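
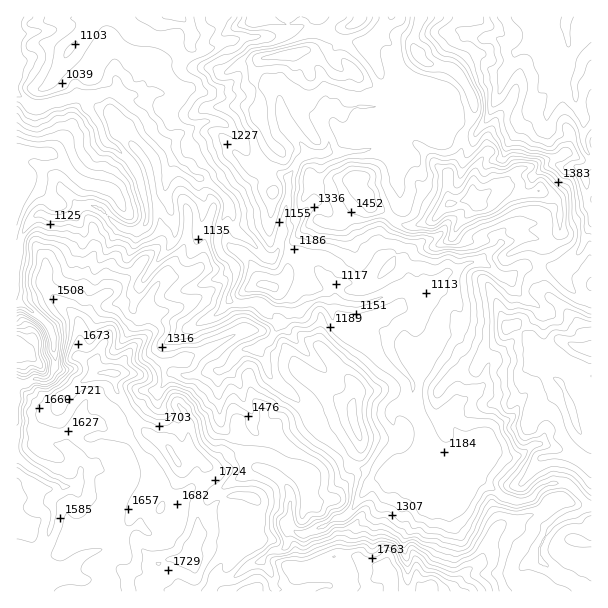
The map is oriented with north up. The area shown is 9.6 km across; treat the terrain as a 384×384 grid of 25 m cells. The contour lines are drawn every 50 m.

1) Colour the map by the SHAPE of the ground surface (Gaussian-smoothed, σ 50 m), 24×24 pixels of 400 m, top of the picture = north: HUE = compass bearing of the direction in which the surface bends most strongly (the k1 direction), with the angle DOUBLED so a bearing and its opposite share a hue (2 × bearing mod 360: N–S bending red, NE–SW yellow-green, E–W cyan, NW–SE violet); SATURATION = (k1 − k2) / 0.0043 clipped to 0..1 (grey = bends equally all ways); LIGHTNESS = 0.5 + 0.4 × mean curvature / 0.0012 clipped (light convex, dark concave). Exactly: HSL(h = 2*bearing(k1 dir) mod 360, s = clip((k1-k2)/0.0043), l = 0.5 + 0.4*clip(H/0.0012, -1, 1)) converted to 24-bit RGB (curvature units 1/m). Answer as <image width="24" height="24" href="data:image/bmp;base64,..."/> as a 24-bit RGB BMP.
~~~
<image width="24" height="24" href="data:image/bmp;base64,Qk32BgAAAAAAADYAAAAoAAAAGAAAABgAAAABABgAAAAAAMAGAAATCwAAEwsAAAAAAAAAAAAAYoWGipFoi2l/d2iDZ4iXvYJpdENLssdWGntQLcZ3lBqDyqFlWY9OU21plHJRtdmkDobasb7h2mnTr1U+PEtxjKetnDpok0xHW5Fzq3KuaYV3X4xydkxykMennGHB17muRWeg2klDAGodWu7jxJrjqqbll8Pr8/LYGQf/XT99SzN87rnEdl+LHlc4unuZhJWWrqOUK2CMoYahiXuUVqRzfV5EPGpVzqiTXViXe2+J0PLDMwAPCjECscggbpUnwqVKhZAhc0JAJBs137ywtH+5s11eHJZxtY7IjKB4KVeYqXqzkHZ2lnClaHu0X2yVeL1as1OqbqOk3rmkBhiY9dbxALljN/MBfjtDiFBGaF5JOlNZltWPiS0K8wCR7afuAYgamMbRdgcvMnwfqqyNYHJ0n3JmqVtNbptAJLY6McdvvUBYGCezw8yNz1CCG4Z7ZFRDfGdtjH2CYHV1JYI06aDyo/4nNj8GoBcajQUgpdTMg0CMdopXZ1ZrglNNoN2tlcvZqZLWiES6ZXC4jsS8pcvHbB5c1a1WQF5nW4dii2Rnb4JzUW9mQ0Mc856Gr33ldcCa3jTmiHNTTZaljH2rbVGGtermm27FsNiCORdOo5E/totmXqlXSiU1dDpo3fPYPTOhjX2+rVxVilZXTDlQlEq+heo8gGovh82mMRm84LLEPnNwhWBke9yPL2+M5kRkr9+cJxV4uzvTt+jAvE6sYzthjLugx8FkIz00dClzyslwTUOWpnDPF8Sz5rSiR1yMhclwADMACL22+L3nN4aBx+87CHklFPA3oDVBLUec6bdAbyslXiMvg8KuUqeW5cjrjH/NIyRw7tPaaz6XJ1w2toNlYohIkM2YilmH0/T4ABg/w/tRsPbj/M/7KDK82Brp3nFIFEITbOJhZxiAwuLTlSVooOG8iEtbajtRVoqTSXlms33Cq0/RS4phz9CWgks9mFhA897YDQAz2O+j8I6GAb+w8nbPDkgknzu39tT38T/MAK+o7kiw1vXdZytHgWNPQFiBgHyiXWp3SIJltE6cWdh4jt26fHLjp6rgeQYAgwaGufK8PIghfCNHxog412TEIXwdCDMW3tKBNgUNGjAH4eI/YTGnn1i+wIXGPYF7e3CVVUaLV36C1Pfcnyt7YYQlZdCaZiGnrOm7lF9k13LHPcPL7hxcZno0mcYpMxXK/whtp9PxiZTOKr4sdCsazqQvM3QehFcyVnpTYkN0ze/QaiR2w0tedNiIfCYtFiWB3OO4RmGJQb5SujHeAO3h7K3U4bDpMw27B7lDXx9v1Id+cERQjmaAWaprxI+wkUaWXm8oEk4MonIArWEddZ8wYGUrZL2CAMTazJzIUTaHh99UJqm2422Aqgl25+ZaKgChvQ1nkM0A3RxpgV1IcqFPX3hIVCsnYGUc/xpvqO6nErd1GNOLi23H3JCbE/COB28ANyoICnIQ2hsO/8ABAGtVbRuIzu1vFuYIcC6I8evGABc/1Mvz1IfPxnWfT+DxnYDu9af/+pAvuJRfIF01TmQ21/SXFBBN04O+Z9LXsRlmKKnj2fLZQgCtHX7KWz/InwFKTYBa8PLZAAOHdLEfmmtyyuzFQjZsRmp6t8NOmHz05tXxuJvYnK/y0vnsDwYyrXtqfTaCkNi+f7GzqjF50fFKG3VqNxEcmlF+mcy216w0AEtNoMDrxtLm8NvoXTOIQFCSmu3JCoDVwu883ILneP/VWyYTSABIlJ7a2cHmoaFqRlYVwQQNidOdaSBvgFWesNrJlzWfodaUkz3VRooLbnwWjn8djEE+UaOHRoUypK0i99ieDGdPkns57UXbUQDhNp5utHuh5s/NXgd7ueHAQg82bnLDKdx7iHMYl0VYmtuMgjaEK22tbrN7iZ55dnuXlYZyblx2wnJWANUjgztRdGZDNbZeWRiipgAfK10FRzoDN6sPVhIZT7dkToBjPr5KsDHZWslqxV1WnGRaiIJLcmZAan5Ee5lcZoFodGFmjMBKS+vh41F8R3GMaLNMfSuPMlSb5rrJWW64o6TMSVylfJScj2WfXUXHr8/y2lOTcFg5SXg+g1vPkbDXpN3lpEWUfDFLT8nO0freZSxFIJJ0qF+hnpF7NY+nLSmvecKvz56tWWJ9kV1wX41mcLiCJ3VuX4wnRrHXyLD44dL5oKXkY7U0UyE1ZkOT1vXgXcHHpU5H03zTMTF4j3JcZY1xvGsyFR6NfZ8/u4Vgl2W4e7utZayaqGOzfC6SXUnd81wrErIpQJIreV413DSBg+SSIm1/8Ld6JYWVfzKbksk9UW+edWqLUm+lu4GV"/>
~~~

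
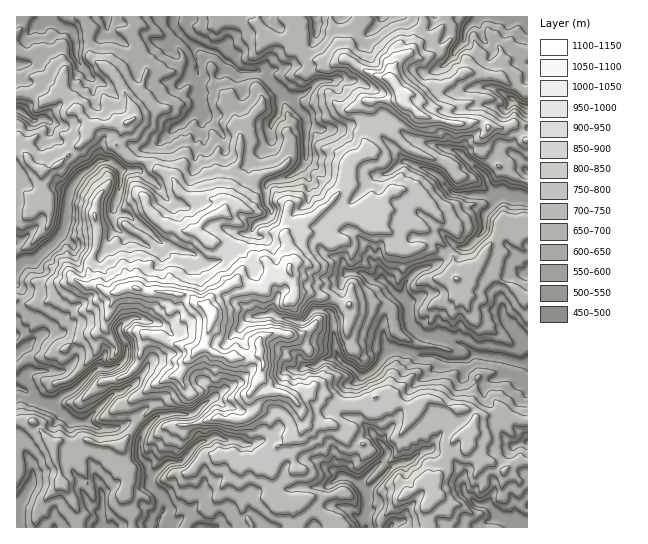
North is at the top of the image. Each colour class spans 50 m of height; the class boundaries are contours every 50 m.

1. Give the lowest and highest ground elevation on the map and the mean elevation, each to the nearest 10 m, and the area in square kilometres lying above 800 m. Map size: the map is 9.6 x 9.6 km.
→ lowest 500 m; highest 1140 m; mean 710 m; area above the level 18.3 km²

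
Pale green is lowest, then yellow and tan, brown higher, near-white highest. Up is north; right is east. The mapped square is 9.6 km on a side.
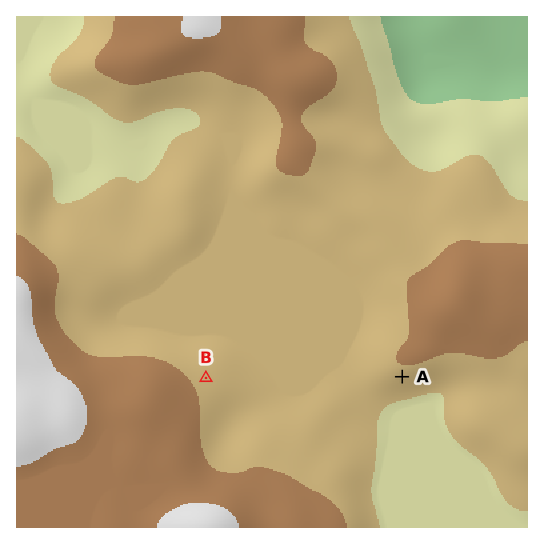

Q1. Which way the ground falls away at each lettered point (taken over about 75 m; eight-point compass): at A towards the S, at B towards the NE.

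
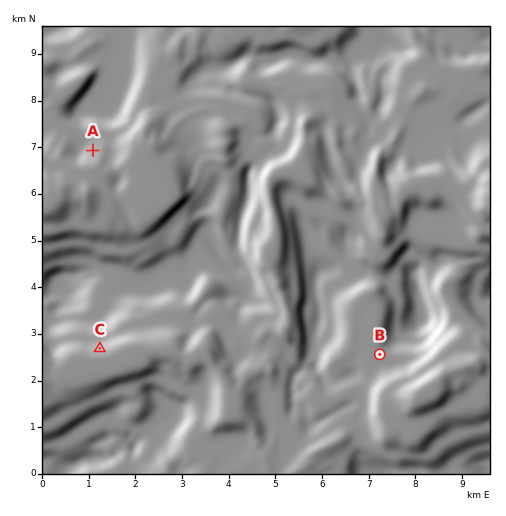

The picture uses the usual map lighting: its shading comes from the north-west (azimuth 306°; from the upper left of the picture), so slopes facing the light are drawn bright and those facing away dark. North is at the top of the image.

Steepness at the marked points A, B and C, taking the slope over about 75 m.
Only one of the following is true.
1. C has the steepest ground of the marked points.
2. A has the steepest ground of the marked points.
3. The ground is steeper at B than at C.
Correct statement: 1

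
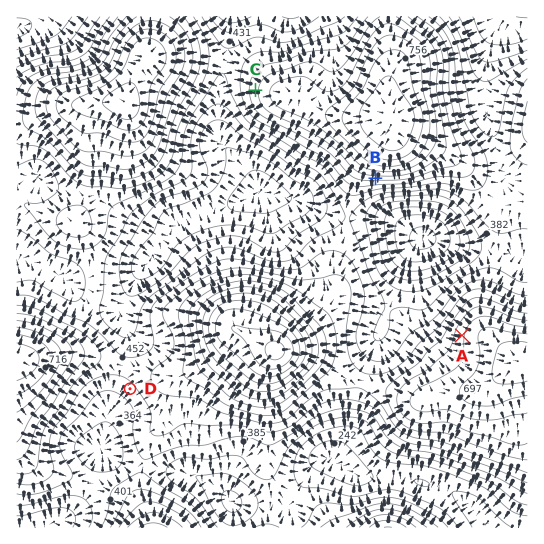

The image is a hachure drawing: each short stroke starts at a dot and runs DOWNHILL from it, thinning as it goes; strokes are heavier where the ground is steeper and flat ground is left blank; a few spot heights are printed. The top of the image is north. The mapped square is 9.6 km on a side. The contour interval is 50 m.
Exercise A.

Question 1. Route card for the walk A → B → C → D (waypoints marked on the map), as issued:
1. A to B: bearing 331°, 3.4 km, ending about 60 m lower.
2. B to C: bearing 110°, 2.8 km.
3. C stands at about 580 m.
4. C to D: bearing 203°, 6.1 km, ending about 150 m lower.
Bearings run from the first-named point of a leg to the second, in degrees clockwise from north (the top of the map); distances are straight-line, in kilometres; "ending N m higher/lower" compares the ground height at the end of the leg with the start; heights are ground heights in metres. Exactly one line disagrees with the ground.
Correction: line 2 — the bearing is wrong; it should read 306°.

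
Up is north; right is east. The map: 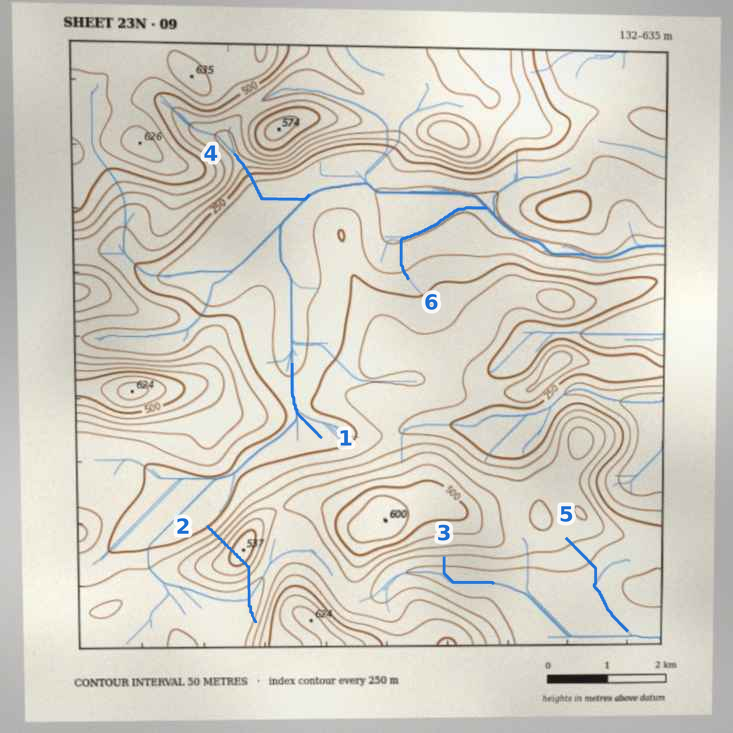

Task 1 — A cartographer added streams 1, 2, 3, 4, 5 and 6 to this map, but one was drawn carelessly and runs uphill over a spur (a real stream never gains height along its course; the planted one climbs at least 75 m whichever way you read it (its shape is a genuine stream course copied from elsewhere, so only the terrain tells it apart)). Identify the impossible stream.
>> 2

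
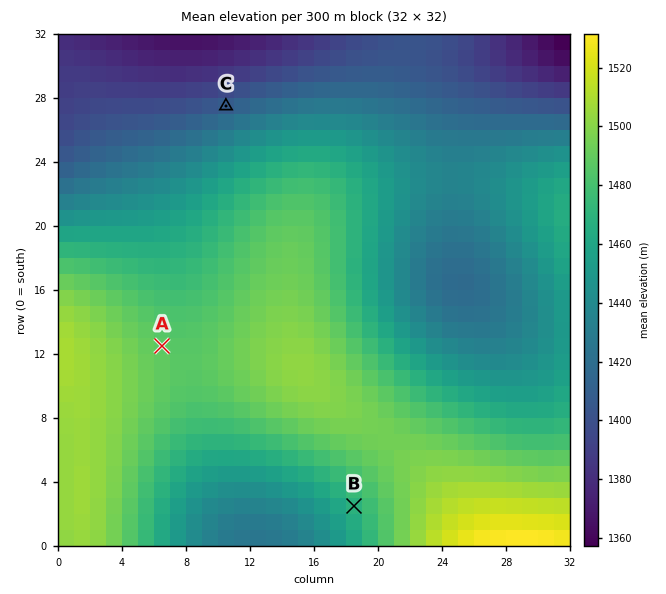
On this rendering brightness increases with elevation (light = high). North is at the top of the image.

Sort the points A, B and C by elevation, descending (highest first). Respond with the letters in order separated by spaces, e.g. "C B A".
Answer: A B C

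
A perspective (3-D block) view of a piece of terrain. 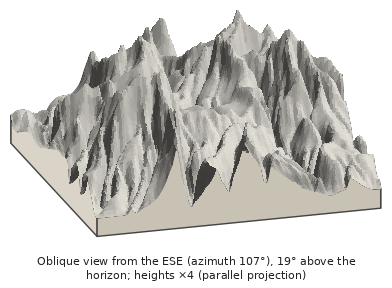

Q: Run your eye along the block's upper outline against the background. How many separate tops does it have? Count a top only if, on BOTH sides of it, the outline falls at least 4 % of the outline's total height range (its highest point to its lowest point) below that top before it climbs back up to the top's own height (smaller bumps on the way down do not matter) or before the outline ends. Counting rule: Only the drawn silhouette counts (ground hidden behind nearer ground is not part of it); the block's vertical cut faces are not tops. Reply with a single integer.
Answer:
5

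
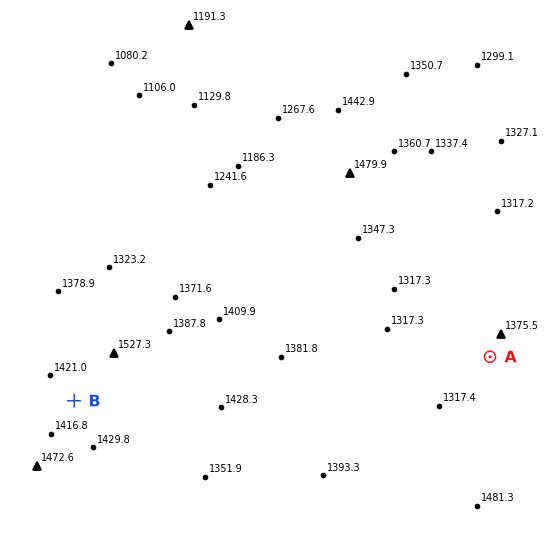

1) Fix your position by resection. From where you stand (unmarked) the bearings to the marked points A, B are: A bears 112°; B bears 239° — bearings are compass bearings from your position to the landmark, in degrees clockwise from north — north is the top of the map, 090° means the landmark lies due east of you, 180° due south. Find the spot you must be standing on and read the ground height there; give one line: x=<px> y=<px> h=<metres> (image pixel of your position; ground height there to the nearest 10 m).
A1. x=285 y=274 h=1350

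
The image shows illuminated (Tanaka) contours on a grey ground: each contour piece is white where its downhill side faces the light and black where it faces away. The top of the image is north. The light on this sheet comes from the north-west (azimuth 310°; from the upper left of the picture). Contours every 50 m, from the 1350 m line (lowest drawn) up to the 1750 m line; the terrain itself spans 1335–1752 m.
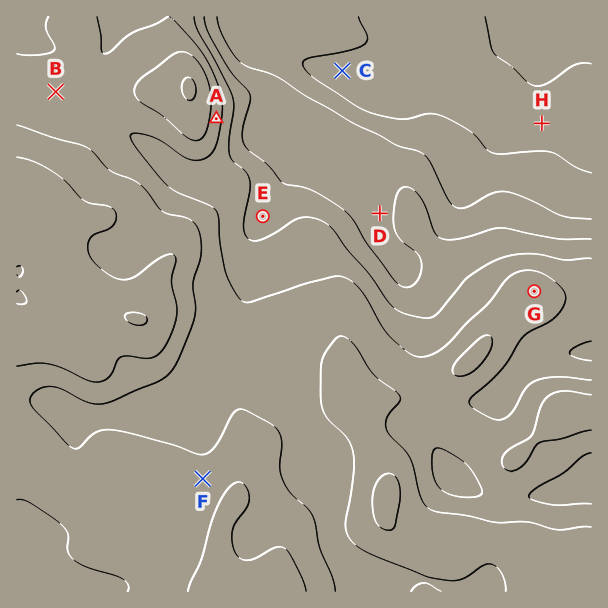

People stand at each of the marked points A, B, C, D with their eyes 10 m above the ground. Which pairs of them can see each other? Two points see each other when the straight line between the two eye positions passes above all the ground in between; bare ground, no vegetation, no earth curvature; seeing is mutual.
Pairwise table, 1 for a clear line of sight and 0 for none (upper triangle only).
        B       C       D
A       0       1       1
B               0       0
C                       0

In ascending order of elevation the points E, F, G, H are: H E G F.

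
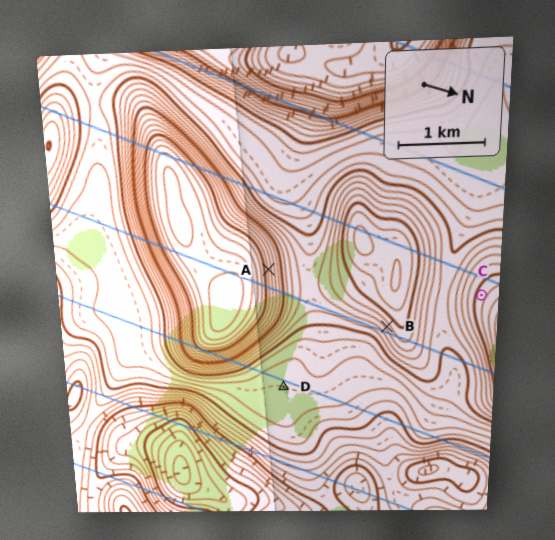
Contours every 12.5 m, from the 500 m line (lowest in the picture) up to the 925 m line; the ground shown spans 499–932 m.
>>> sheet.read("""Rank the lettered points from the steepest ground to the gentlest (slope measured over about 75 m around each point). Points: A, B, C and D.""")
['A', 'B', 'C', 'D']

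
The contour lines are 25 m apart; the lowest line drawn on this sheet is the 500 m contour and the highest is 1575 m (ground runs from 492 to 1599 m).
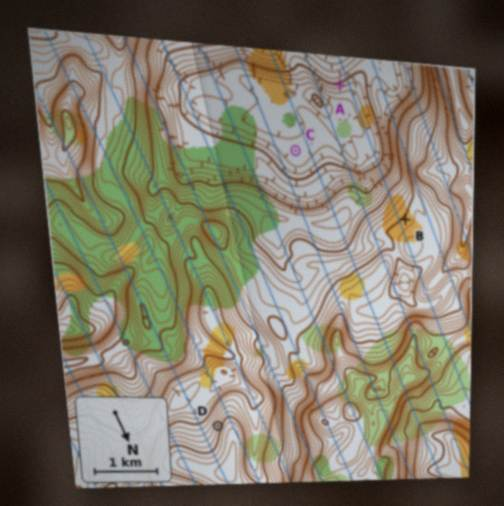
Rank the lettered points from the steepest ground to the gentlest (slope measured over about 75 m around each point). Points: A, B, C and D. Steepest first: D A B C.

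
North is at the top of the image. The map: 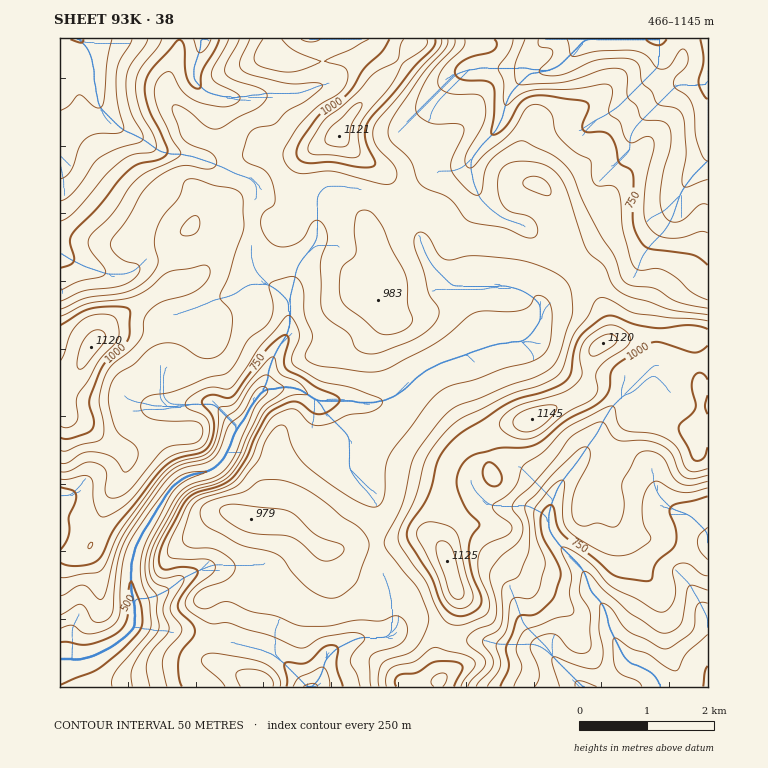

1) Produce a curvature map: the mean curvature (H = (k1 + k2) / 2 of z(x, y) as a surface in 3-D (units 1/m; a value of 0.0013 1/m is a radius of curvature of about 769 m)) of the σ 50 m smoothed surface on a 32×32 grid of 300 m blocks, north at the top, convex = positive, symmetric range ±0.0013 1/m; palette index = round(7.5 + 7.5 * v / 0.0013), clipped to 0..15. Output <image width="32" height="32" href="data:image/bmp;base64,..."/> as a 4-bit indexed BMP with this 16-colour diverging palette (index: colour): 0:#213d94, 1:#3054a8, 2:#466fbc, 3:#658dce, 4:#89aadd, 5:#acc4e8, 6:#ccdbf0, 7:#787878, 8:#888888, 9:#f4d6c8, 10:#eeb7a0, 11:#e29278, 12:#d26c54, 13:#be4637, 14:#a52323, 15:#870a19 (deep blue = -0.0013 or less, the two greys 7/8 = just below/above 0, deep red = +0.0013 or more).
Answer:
<image width="32" height="32" href="data:image/bmp;base64,Qk12AgAAAAAAAHYAAAAoAAAAIAAAACAAAAABAAQAAAAAAAACAAATCwAAEwsAABAAAAAAAAAAlD0hAKhUMAC8b0YAzo1lAN2qiQDoxKwA8NvMAHh4eACIiIgAyNb0AKC37gB4kuIAVGzSADdGvgAjI6UAGQqHAIiZiKeu5jZ4++1neXOZhKdUSLm5dUeEmXaZyWZKs0iFaUJmZ2Z5ljVFhTdUW4OKl2nSWZhoiJqZdVmcOXtViqR3wFX+mYiIiGVv11qWGIqUh6DGBXeHeIdlf1SIpFqZSa6gr6V2ZpqWZ81GelGpiHlrsQ24iZmYlo25esYbmYqHh6oG7MuoiHVJiIeDPIp2VkbMUMy4eYZmV6hZeBuYdWWTfLAAXIdmd2eoa4pFmHSstYurtwq3eHd3q3ZXhHhTfbuHef4H6ImIdnqou1RIma3ZVnZ3UN5Xh3doid/oR8h6qDZ4Y9ADFFZnd2Z2ntVoa6s2d5nHSbmIdndmVViEZnp+h1Z6ihq5mXZnd3VL+WZ5nNl4m4mCh2mqdnd2V86q33zLZWiJpZmJmZh4h1Z4Z2dWV8uWZ3R5mZdnd3Zol3hVZERJmnZ2eYiYZ2ZoiKdIiWmoeHh2iGh4hnmamIl4aImJmXqYd5lmiXZ4iHaZaWVZZ3iHqHd4eIiImWZ2qGpmWWd4qJmHaGdmiIhIqrdqhlhXeZuUd2hka6d2S6qXZ5d2eHcjZ5mJ7NdXmSiXdqiJhohTWreKdo2iV3qhmHV4a6SHV5ynVndp+UV4tX2rhoamhmi7NFRFMX61R6o4iKpnZaV5nDrLu6hpykI2VCacpqeFdmp0ish4hp/pnIakVGS3"/>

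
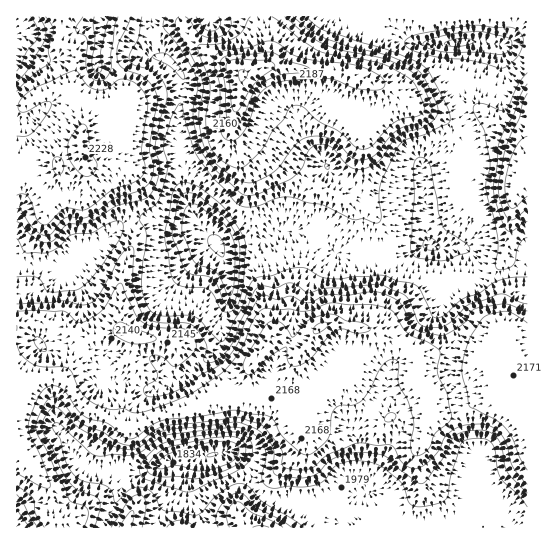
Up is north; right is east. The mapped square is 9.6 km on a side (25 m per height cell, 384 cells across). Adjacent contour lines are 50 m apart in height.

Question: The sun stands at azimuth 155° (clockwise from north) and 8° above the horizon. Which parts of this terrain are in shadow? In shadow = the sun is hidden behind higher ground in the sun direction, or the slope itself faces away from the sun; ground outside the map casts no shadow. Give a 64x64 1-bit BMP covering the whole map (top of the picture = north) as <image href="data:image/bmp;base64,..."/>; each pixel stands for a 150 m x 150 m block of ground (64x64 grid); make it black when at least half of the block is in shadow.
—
<image width="64" height="64" href="data:image/bmp;base64,Qk0+AgAAAAAAAD4AAAAoAAAAQAAAAEAAAAABAAEAAAAAAAACAAATCwAAEwsAAAIAAAAAAAAA////AAAAAAAAHDwD4AAAAAAcP4fAAAAAAB4954AAAAAAnjn/AAAAAADfN/4AAAAAAd///AAAAAABn//4AAAAAAAA//kAAAAAAAB//YAAAAAAAA/9gAAAAAAAA/gAAAAAAAAAAAAAAAAAAAAAAAAAAAAAAAAAAAAAAACAAAAAAAAAAPAAAAAAAAAg/AAAAAAAAAh+AAAAAAAAAD+AAAAAAAAAD8AAAAAAHAAH+AAAAAAYAAH8AAAAAAAAAfwAAAAAAAAB/gAAHAAAAP3/AAB+gACB//+cAH/AgMH9/58gf/H+8fn//8A////x+f///x////Hx////j/7/+Of///+H/vj4B////wP8AHgH///8A/AAeAf///g/4AA8B///8D/AABwH+/kAH4AAHAfx4AAAAAAAB+DAAAAAAAAD4AAAAAAAAAOAAAAAAAAAAAAAAAAAAAAAAAAAAAAAAAAAAAAAGAAAAAAAAAAYAAAAAAAAADwAAAAAAAAAPAAAAAAAAAA8AAAAAAAAADwBAAAAAAAAPgMAAAAAAAA+AwACAAAAAD4AAANAAAAAHgAAA2AAAAAfgAAHYAAAAB/AAAfgAAAAH+BwB+AAAAAf/H8GQAAAQA/8f8QAA//gD/h3gH/////+8CAA///////4MAH///////gwAf///wP48DAD/j/+AAAgOBv8f/wAAA=="/>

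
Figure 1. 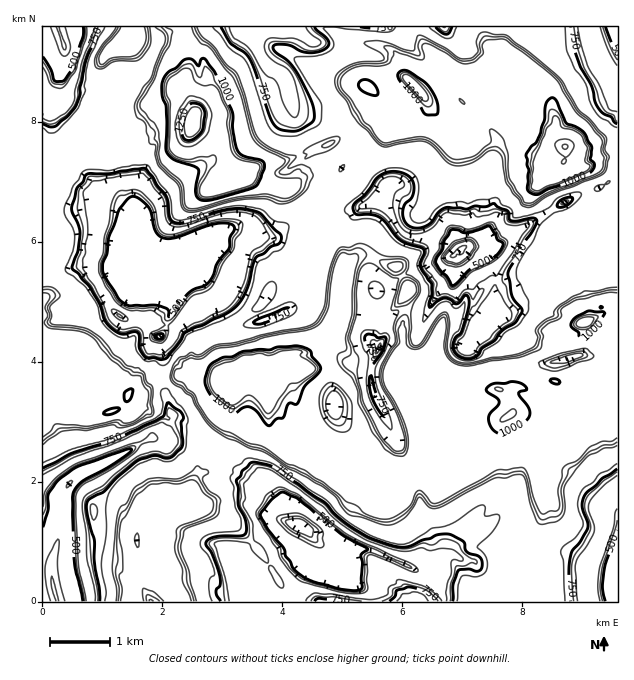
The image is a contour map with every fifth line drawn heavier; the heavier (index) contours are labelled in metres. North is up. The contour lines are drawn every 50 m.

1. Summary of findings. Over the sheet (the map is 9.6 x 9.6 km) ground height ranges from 300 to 1310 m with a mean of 820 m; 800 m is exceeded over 62.8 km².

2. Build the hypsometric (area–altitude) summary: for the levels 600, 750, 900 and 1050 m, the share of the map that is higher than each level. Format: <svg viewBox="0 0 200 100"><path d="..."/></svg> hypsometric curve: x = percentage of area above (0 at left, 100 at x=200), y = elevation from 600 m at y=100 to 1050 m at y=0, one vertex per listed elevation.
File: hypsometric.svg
<svg viewBox="0 0 200 100"><path d="M181 100l-34-33-74-34-63-33"/></svg>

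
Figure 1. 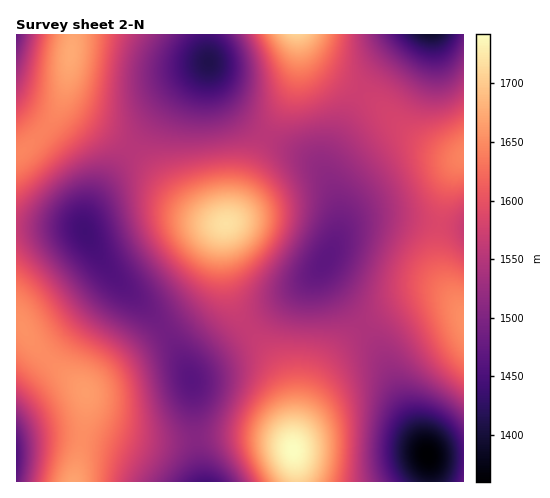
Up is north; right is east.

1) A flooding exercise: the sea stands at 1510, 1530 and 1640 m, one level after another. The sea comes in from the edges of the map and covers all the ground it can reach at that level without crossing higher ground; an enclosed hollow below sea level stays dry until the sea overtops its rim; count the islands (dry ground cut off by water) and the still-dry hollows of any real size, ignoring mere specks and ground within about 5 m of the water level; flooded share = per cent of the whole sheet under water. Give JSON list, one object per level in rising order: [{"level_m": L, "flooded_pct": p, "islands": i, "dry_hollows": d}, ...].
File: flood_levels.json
[{"level_m": 1510, "flooded_pct": 19, "islands": 0, "dry_hollows": 1}, {"level_m": 1530, "flooded_pct": 26, "islands": 0, "dry_hollows": 1}, {"level_m": 1640, "flooded_pct": 86, "islands": 1, "dry_hollows": 0}]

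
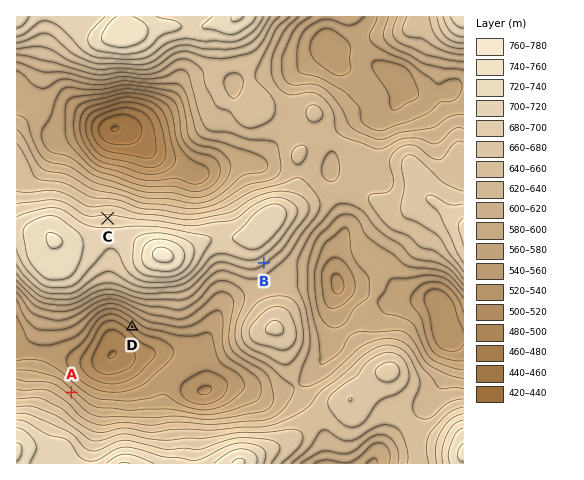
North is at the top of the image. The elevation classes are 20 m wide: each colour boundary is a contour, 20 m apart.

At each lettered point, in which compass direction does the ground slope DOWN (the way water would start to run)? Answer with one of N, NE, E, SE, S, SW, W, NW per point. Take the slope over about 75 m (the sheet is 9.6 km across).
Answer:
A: NE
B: SE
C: N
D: SW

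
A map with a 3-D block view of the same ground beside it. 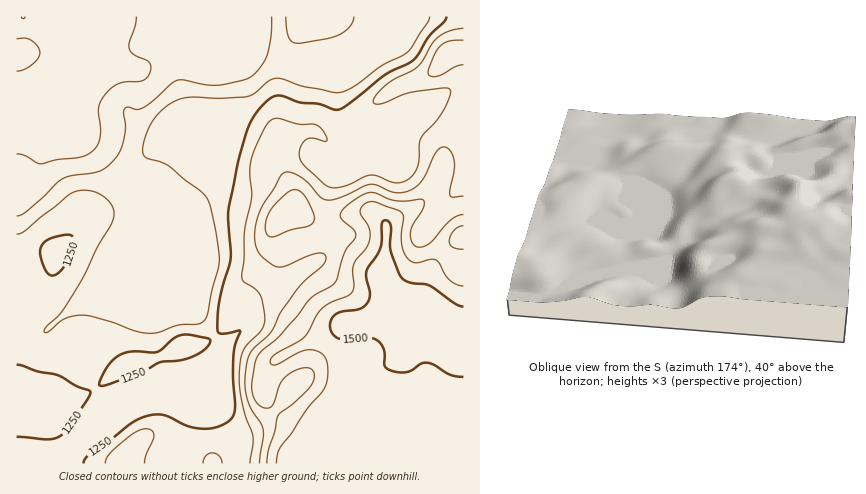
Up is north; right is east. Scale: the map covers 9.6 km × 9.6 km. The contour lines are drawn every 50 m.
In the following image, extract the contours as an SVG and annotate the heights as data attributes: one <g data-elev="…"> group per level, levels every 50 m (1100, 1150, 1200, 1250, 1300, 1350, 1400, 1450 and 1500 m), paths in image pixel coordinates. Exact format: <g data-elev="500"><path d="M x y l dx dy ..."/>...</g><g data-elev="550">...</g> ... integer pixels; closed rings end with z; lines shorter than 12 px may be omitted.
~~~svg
<g data-elev="1100"><path d="M17 71l8-2 7-5 6-5 2-6-2-7-7-6-6-2-8 1"/><path d="M136 17l-1 10-6 15 0 6 4 6 16 8 2 4-1 5-3 6-4 4-19 1-8 3-13 12-5 12 2 28-5 11-5 5-8 4-25 3-16 4-5-1-11-7-8-2"/></g><g data-elev="1150"><path d="M272 17l-1 19-4 19-5 11-10 10-9 4-26 5-13 0-21-5-5 0-6 3-18 17-10 7-7 3-11-2-2 4 2 15-3 16-4 10-8 10-13 9-27 4-9 3-35 32-6 4-4 1"/></g><g data-elev="1200"><path d="M286 17l3 21 3 4 6 1 29-4 12-4 10-8 4-5 1-5"/><path d="M430 17l-2 5-21 30-25 14-25 18-13 7-11 1-29-5-21-8-7-1-7 3-13 11-8 4-28 2-28-1-12 2-14 7-11 12-6 9-4 12-2 11 1 5 3 3 14 4 7 4 33 25 7 9 3 11 6 26 2 26-11 51-3 6-4 3-22 2-21 8-11 0-13-2-21-8-21-6-12-2-16 4-15 12-4 1 1-5 17-17 19-31 15-31 15-25 2-7-1-7-4-8-10-7-10-3-12 0-9 4-43 36-8 3"/></g><g data-elev="1250"><path d="M17 437l30 2 13-3 9-9 19-28 3-7-2-2-14-5-16-10-21-4-21-6"/><path d="M99 385l7 0 31-10 23-13 20-2 12-3 13-8 4-5 1-4-18-5-10 0-8 3-13 12-4 2-24-1-11 3-7 4-7 7-7 13z"/><path d="M49 274l4 2 4-2 9-11 8-19 0-5-3-4-5 0-13 3-7 3-4 4-2 6 1 7 4 11z"/><path d="M446 17l-2 5-16 15-9 17-6 6-28 15-43 33-8 2-14-6-20-2-22-7-8 4-12 11-7 12-5 12-8 28-9 42-1 14 3 40-9 32-4 22-1 16 2 5 6 1 14-4 1 2-4 11-3 12 0 23 2 27-2 11-3 4-7 5-8 3-9 1-18-3-24-11-9-1-10 3-14 6-40 30-6 6-2 4"/></g><g data-elev="1300"><path d="M144 463l2-8 8-18-2-6-5-2-9 2-13 9-16 14-4 9"/><path d="M222 463l-2-7-7-3-7 3-3 7"/><path d="M463 28l-14 3-10 5-7 7-14 23-30 17-10 9-5 7 1 4 5 1 33-12 32-4 4 0 2 2-1 8-7 14-21 26-4 29-4 8-7 6-11 2-18-7-7-1-26 11-8 2-7-1-6-4-17-16-7-10 1-10 6-7 6-2 13 3 2 0-1-6-6-8-6-3-15 0-23-6-7 4-6 10-9 20-4 13 2 31-7 34-1 29-2 17 1 5 12 8 5 6 5 23-1 7-3 5-17 19-4 15-1 18 2 15 4 19 8 22-3 25"/></g><g data-elev="1350"><path d="M463 196l-10 1-3-2 4-33-3-10-6-5-5 1-5 5-10 22-5 8-8 6-9 3-11 0-15-7-7-1-30 14-13 2-7-3-12-14-10-8-11-3-6 3-18 31-6 12-2 19 3 15 8 8 12 7 8-1 30-13 7 1 3 4-4 8-16 14-9 10-16 22-10 20-18 17-5 9-3 20 1 17 4 12 11 17 2 7-4 32"/><path d="M463 40l-14 1-9 5-7 11-5 17 3 2 7 0 17-9 8-2"/></g><g data-elev="1400"><path d="M268 236l6 1 17-7 17-4 5-3 1-5-1-7-7-13-5-6-6-2-5 1-18 17-5 8-2 8 1 7z"/><path d="M463 215l-5 1-6 3-21 23-6 4-6 1-3-1-4-3-2-9 3-9 11-18 0-5-1-2-26 1-8-2-13-6-7 0-13 6-14 11-2 5 1 3 13 12 2 6-12 17-8 28-5 5-21 13-30 36-20 18-4 8-4 21 0 10 5 11 7 5 5 0 3-2 9-23 9-9 9-5 8-1 6 2 1 5-1 7-5 7-30 27-3 16-7 19-1 12"/></g><g data-elev="1450"><path d="M463 286l-7-2-7-4-12-20-6-1-15 4-9-5-3-6-2-8-1-10 3-17-4-5-26-10-6 0-5 3-3 8 9 14 1 10-3 10-11 12-3 6 0 7 1 14-2 6-4 4-16 6-8 5-7 7-9 18-4 5-28 17-6 6 1 4 5 1 24-13 13-2 7 2 4 4 4 12-1 11-3 10-16 18-16 26-12 14-3 7-1 9"/><path d="M463 226l-4 1-5 3-5 11 1 3 3 3 10 2"/></g><g data-elev="1500"><path d="M463 307l-9-4-24-17-20-3-8-5-12-28 0-26-1-2-4-2-3 4 0 17-2 8-14 23 0 7 4 14-2 8-3 5-5 3-18 3-6 2-4 5-2 7 3 8 7 5 8 1 21-2 9 3 6 9 0 15 6 5 8 2 8 0 6-2 9-7 6 0 7 2 16 10 13 2"/></g>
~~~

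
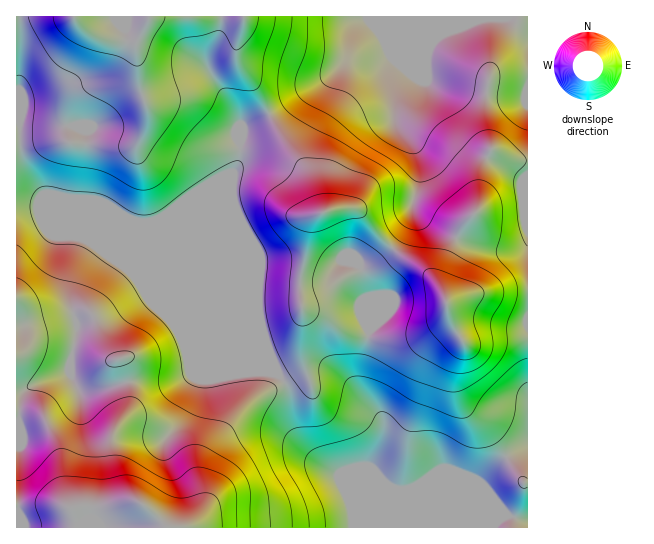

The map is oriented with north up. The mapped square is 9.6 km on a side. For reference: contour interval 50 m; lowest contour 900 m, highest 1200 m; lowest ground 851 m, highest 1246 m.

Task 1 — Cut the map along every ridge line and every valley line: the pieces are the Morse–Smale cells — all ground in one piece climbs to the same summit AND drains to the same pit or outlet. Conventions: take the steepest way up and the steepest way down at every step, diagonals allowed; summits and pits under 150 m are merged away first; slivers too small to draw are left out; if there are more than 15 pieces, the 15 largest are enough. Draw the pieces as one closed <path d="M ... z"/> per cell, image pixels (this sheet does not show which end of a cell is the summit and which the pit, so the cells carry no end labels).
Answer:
<path d="M482 16l-465 0-1 189 19 0 8 3 116 49 125 124 5 12 3 25 5 17 8 12 26 24 108 45 68 0-26-31 0-4 22-22 25-14 0-267-7-2-14-11-37-17-17-19-18-36-8-11 0-27 5-12 10-10z"/><path d="M35 205l-19 1 1 322 511-1-1-82-24 14-22 22 0 4 26 31-68 0-94-39-23-13-17-17-8-12-5-17-3-25-5-12-125-124z"/><path d="M527 16l-44 0-8 3-33 14-10 10-5 12 0 27 8 11 24 44 15 14 33 14 16 12 5 0z"/>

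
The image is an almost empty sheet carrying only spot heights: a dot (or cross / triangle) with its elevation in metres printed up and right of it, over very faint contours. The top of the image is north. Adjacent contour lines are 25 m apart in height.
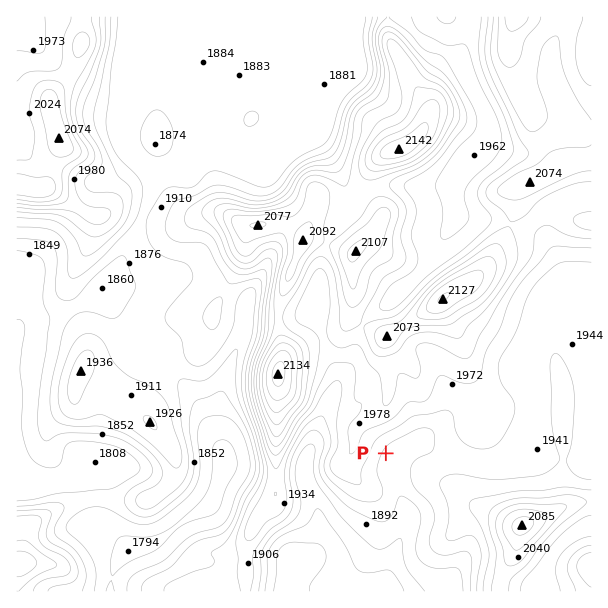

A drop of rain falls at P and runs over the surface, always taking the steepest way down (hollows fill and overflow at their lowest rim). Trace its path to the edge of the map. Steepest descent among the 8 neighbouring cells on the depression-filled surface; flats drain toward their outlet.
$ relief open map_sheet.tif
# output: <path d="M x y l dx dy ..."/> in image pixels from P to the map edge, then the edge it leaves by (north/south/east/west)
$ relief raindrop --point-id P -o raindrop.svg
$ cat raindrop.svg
<path d="M386 453l6 6 0 15 1 2 0 3 3 4 2 8 3 4 0 3 3 5 0 3 3 6 0 12-2 1 0 3-3 5 0 3-4 7 0 3-5 9 0 5-1 1-2 9-1 2 0 7-2 2 0 6-1 1 0 3"/>
exit: south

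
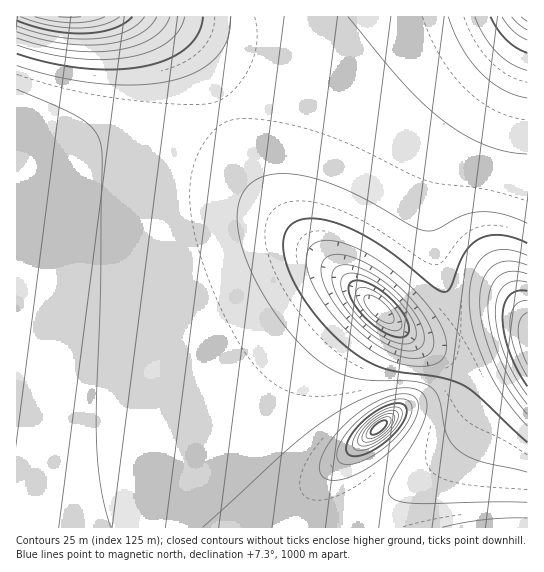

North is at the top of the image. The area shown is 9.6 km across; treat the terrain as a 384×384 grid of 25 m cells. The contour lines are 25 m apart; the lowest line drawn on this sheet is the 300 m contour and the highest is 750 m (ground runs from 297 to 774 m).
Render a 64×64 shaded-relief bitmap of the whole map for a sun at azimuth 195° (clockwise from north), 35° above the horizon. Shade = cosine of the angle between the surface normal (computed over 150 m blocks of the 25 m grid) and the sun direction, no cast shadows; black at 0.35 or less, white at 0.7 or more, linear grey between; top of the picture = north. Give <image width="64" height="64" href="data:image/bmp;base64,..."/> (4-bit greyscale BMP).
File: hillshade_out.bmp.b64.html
<image width="64" height="64" href="data:image/bmp;base64,Qk12CAAAAAAAAHYAAAAoAAAAQAAAAEAAAAABAAQAAAAAAAAIAAATCwAAEwsAABAAAAAAAAAAAAAAABEREQAiIiIAMzMzAERERABVVVUAZmZmAHd3dwCIiIgAmZmZAKqqqgC7u7sAzMzMAN3d3QDu7u4A////AKqqqqqqqqqqqqqqqqqqqqqqqqqqqZmZmZiIh3d2ZlVVqqqqqqqqqqqqqqqqqqqqqqqqqqqqmZmZmIiId3dmZmaqqqqqqqqqqqqqqpmZmZqqqqqqqqqpmZmZmIiIh3d3d6qqqqqqqqqqqqqpmZmZmaqqqqqqqqqpmZmZiIiIiIiHqqqqqqqqqqqqqqmZmZmZmaqqqru6qqqZmZmZiIiIiIiqqqqqqqqqqqqqqZmZmZmZmqqqu7u7qqmZmZmZmIiIiKqqqqqqqqqqqqqpmZmZmZmZmqq7zMu6qpmZmZmZmZiIqqqqqqqqqqqqqqmZmZmZmZmZqqvN3cuqqZmZmZmZmYiqqqqqqqqqqqqqqZmZmZmZmZmZqs7/7LuqmZmZmZmZiKqqqqqqqqqqqqqpmZmZmZmZmZmZrP//26qpmZmZmZmIqqqqqqqqqqqqqqmZmZmZmZmZmZiJz//9uqmZmZmZmIeqqqqqqqqqqqqqqpmZmZmZmZmZiHd6//3LqZmZmZmYd6qqqqqqqqqqqqqqmZmZmZmZmZmYdkJL3MuqmZmZmYh2qqqqqqqqqqqqqqqZmZmZmZmZmZiHQQBIqqmZmZmYh2WqqqqqqqqqqqqqqpmZmZmZmZmZmIdjAAJomZmZmZiHVKqqqqqqqqqqqqqqmZmZmZmZmZmZiHYwACV4iImZmHZDqqqqqqqqqqqqqqqZmZmZmZmZmZmIh1QQE1d4iZmIZUOqqqqqqqqqqqqqqpmZmZmZmZmZmYiHZUMjRWeJmYdkMqqqqqqqqqqqqqqqmZmZmZmZmZmZiId2VDNFZ4mZh1QzqqqqqqqqqqqqqqmZmZmZmZmZmZmIh3ZUM0VniZiGVDOqqqqqqqqqqqqqqZmZmZmZmZmZmIh3ZUQzRXiZmHZURKqqqqqqqqqqqqqpmZmZmZmZmZmIh3ZUMiNXiZmYdkRFqqqqqqqqqqqqqpmZmZmZmZmZmYh3ZUIRJHiaqph1VVaqqqqqqqqqqqqqmZmZmZmZmZmYiHZTIAFHmruqmGVVZ6qqqqqqqqqqqqqZmZmZmZmZmYiHZTIAA3rMy6qXZmZ5qqqqqqqqqqqqqZmZmZmZmZmYiHZUIAA4zd3LqYd2d5qqqqqqqqqqqqqpmZmZmZmZmZiHdkMQBK3/7cupiHeJq6qqqqqqqqqqqpmZmZmZmZmZiIdlQhJr///ty6mIiJq8qqqqqqqqqqqqmZmZmZmZmZmId2VDR9///9y7qZiJq82qqqqqqqqqqqqZmZmZmZmZmIh3ZVad///+3LqpmZq83qqqqqqqqqqqqZmZmZmZmZmYiHd3it///+3LuqmZqrzuqqqqqqqqqqqpmZmZmZmZmZiIh4mt///+3Mu6qpqrze+qqqqqqqqqqpmZmZmZmZmZmIiIm87//+3Mu6qqqrzN76qqqqqqqqqqmZmZmZmZmZmZmZq83v/u3Mu7qqqrvN3uqqqqqqqqqqqZmZmZmZmZmZmZqr3e7t3Mu7qqqqu83e6qqqqqqqqqqpmZmZmZmZmZmZqrzd3dzLu7qqqqu8zd3aqqqqqqqqqqmZmZmZmZmZmaqrvMzMzLu7qqqqq7vM3cqqqqqqqqqqqZmZmZmZmZmaqru8zMy7u7qqqqqru8zMyqqqqqqqqqqpmZmZmZmZmqqqu7u7u7u7qqqqqqu7u8u6qqqqqqqqqqmZmZmZmZqqqqq7u7u7u6qqqqqqq7u7u7qqqqqqqqqqqZmZmZmZqqqqq7u7u7u6qqqqqqqqu7u7qqqqqqqqqqqqmZmZmqqqqqqqu7u7uqqqqqqqqqqquqqqqqqqqqqqqqqqqqqqqqqqqqqru6qqqqqqqqqqqqqqqqqqqqqqqqqqqqqqqqqqqqqqqqqqqqqqqqqqqqqqqqqqqqqqqqqqqqqqqqqqqqqqqqqqqqqqqqqqqqqqqqqqqqqqqqqqqqqqqqqqqqqqqqqqqqqqqqqqqqqqqqqqqqqqqqqqqqqqqqqqqqqqqqqqqqqqqqqqqqqqqqqqqqqqqqqqqqqqqqqpmZmaqqqqqqqqqqqqqqqqqqqqqqqqqqqqqqqqqqmZmZmZmZmaqqqqqqqqqqqqqqqqqqqqqqqqqqqqqqmZmZmZmZmZmZmaqqqqqqqqqqqqqqqqqqqqqqqqqqqqqZmZmZmZmZmZmZmaqqqqqqqqqqqqqqqqqqqqqqqqqqqpmZmZmZmZmZmZmZmqqqqqqqqqqqqqqqqqqqqqqqqqqrmZmZmZmZmZmZmZmZmqqqqqqqqqqqqqqqqqqqqqqqq7uZmZmIiIiIiZmZmZmZqqqqqqqqqqqqqqqqqqqqqqu7u5iIiIiIiIiIiImZmZmaqqqqqqqqqqqqqqqqqqqqu7u7iIh3d3d3d3iIiJmZmZmqqqqqqqqqqqqqqqqqqqq7u7t3d2ZmZmZnd3iIiJmZmZqqqqqqqqqqqqqqqqqqq7u7vGZmVVVVVWZmd3iImZmZmqqqqqqqqqqqqqqqqqqru7zMVVREREREVWZneIiJmZmaqqqqqqqqqqqqqqqqqru7zMxDMzMzMzRFVmd3iJmZmaqqqqqqqqqqqqqqqqqqu7vM3TIiERIiM0RVZ3iImZmaqqqqqqqqqqqqqqqqqqq7vM3dERAAERIjRFZneImZmaqqqqqqqqqqqqqqqqqqq7u8zd4AAAABEjNFZneImZmqqqqqqqqqqqqqqqqqqqqru7zd7wAAAAEiNFVneImZmqqqqqqqqqqqqqqqqqqqqqu7zN3v"/>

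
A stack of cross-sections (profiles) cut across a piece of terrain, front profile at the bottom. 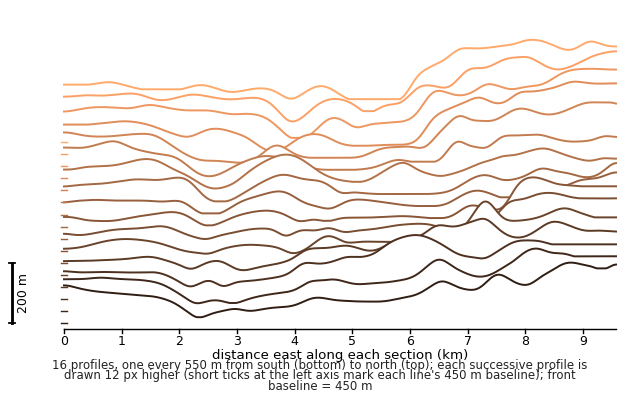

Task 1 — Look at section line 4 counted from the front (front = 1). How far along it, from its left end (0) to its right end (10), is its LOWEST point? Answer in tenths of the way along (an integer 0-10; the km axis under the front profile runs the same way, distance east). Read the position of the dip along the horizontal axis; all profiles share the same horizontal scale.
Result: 3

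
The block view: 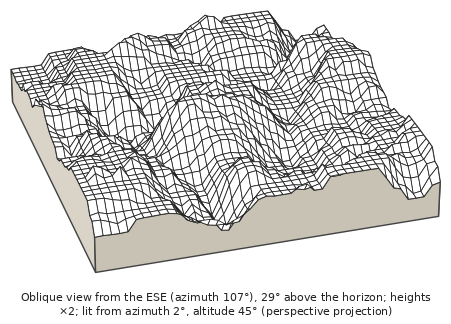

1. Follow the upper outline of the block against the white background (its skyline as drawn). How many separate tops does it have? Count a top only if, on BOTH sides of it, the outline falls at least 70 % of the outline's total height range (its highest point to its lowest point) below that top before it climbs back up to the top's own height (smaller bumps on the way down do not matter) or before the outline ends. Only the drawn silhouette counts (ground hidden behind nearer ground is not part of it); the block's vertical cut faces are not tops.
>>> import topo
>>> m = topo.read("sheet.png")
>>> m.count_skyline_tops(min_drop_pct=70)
0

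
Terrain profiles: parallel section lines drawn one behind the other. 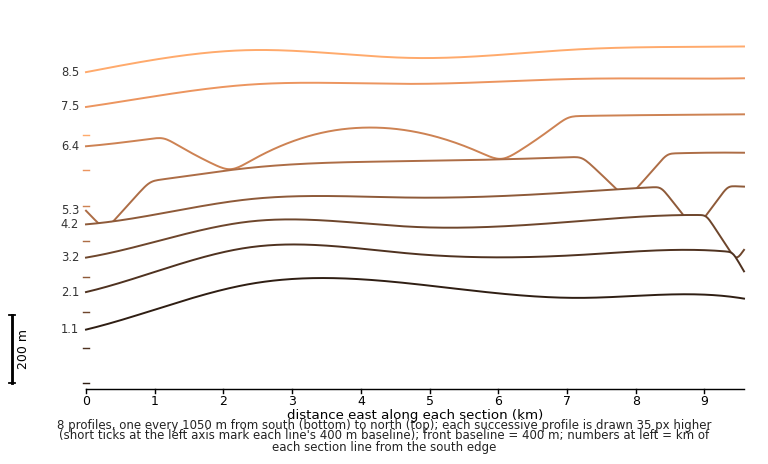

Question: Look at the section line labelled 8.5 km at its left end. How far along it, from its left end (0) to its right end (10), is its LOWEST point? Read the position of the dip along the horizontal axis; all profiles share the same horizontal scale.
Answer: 0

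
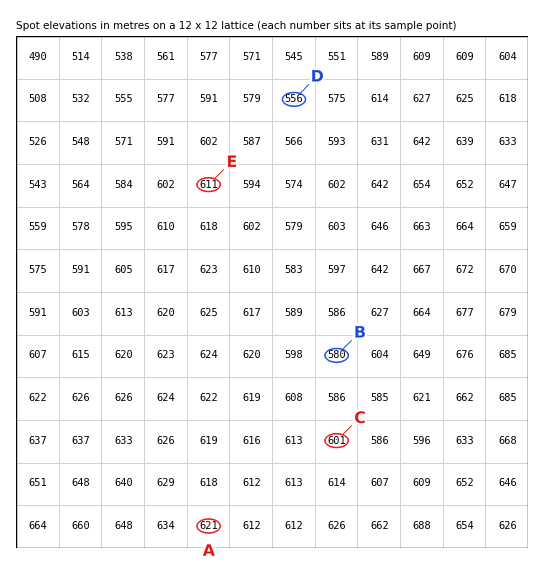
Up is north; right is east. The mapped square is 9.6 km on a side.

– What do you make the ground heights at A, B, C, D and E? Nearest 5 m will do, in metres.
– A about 620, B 580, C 600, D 555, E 610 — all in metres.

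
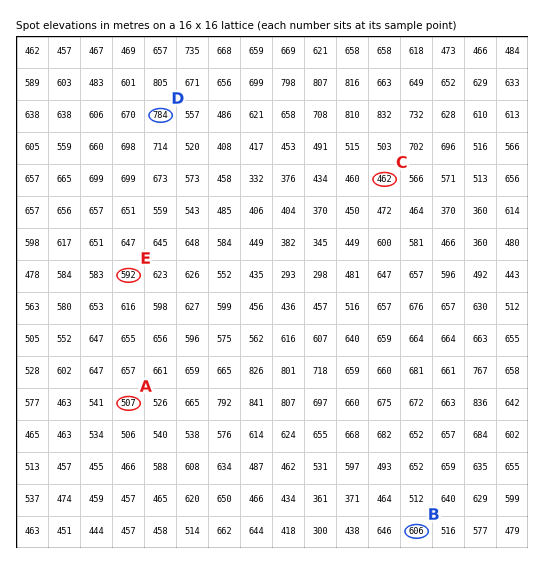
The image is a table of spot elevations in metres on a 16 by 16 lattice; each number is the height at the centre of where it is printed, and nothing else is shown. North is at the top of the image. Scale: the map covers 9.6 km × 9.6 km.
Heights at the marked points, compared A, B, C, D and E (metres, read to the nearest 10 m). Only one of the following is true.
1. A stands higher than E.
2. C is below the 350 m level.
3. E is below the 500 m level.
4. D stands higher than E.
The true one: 4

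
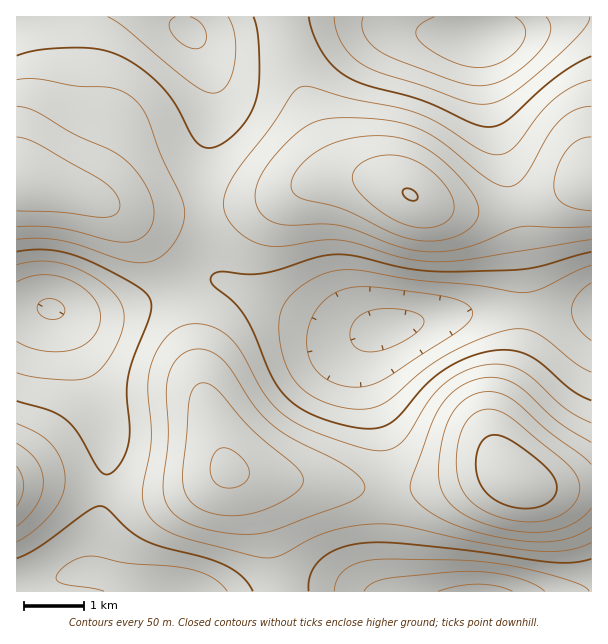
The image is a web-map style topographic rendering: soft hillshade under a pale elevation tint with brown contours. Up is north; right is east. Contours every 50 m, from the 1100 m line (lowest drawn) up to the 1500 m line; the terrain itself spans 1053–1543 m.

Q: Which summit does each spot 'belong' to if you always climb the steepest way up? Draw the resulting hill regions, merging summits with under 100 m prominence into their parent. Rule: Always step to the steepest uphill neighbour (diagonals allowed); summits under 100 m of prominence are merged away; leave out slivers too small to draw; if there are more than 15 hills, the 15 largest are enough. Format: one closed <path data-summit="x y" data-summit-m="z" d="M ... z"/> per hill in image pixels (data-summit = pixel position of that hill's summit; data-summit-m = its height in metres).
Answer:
<path data-summit="411 195" data-summit-m="1502" d="M591 16l-408 0-1 5 4 8 7 6 12 21 9 30 0 28-10 42-2 35 6 57 8 27 14 9 70 32 50 16 25-1 36-9 63-10 117-2z"/><path data-summit="228 470" data-summit-m="1459" d="M219 280l-19 2-42 16-51 15-32 1-20-3 12 13 9 20 24 64 8 27 0 32-11 66-3 37 5 4 11 2 43 16 239 0-6-25 4-55-2-54-6-29-15-48-3-21 3-16 9-12-26 0-14-2-36-14z"/><path data-summit="515 479" data-summit-m="1543" d="M591 310l-97 0-32 3-79 15-13 10-4 10-2 12 3 21 15 48 6 29 2 54-4 55 4 18 3 7 199-1z"/><path data-summit="24 179" data-summit-m="1442" d="M182 16l-166 1 1 291 36 0 22 6 23 0 28-6 74-26 20-3-4-4-5-12-9-72 2-35 10-42 0-28-9-30-12-21-7-6z"/><path data-summit="17 486" data-summit-m="1418" d="M51 308l-35 1 1 283 54-18 25-2 0-27 12-78 0-32-8-27-28-75-12-19z"/>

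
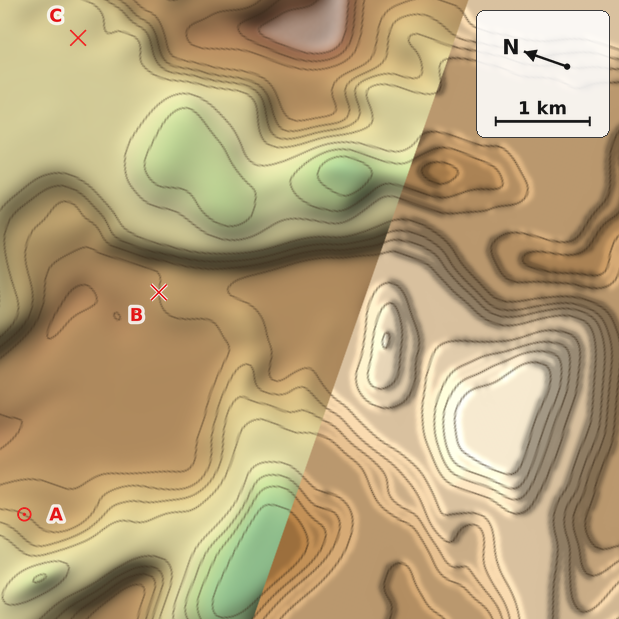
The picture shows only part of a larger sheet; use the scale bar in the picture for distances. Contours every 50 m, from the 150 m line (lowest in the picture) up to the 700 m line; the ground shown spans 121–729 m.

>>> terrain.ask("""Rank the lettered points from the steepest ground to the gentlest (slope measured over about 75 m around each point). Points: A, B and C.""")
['A', 'B', 'C']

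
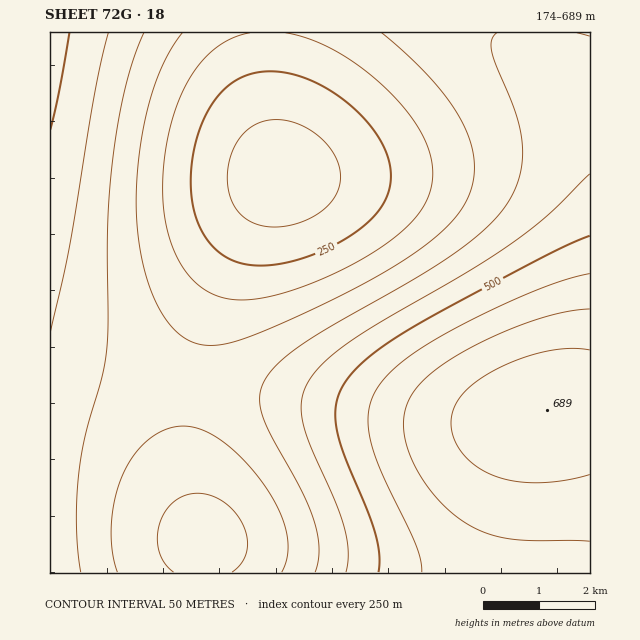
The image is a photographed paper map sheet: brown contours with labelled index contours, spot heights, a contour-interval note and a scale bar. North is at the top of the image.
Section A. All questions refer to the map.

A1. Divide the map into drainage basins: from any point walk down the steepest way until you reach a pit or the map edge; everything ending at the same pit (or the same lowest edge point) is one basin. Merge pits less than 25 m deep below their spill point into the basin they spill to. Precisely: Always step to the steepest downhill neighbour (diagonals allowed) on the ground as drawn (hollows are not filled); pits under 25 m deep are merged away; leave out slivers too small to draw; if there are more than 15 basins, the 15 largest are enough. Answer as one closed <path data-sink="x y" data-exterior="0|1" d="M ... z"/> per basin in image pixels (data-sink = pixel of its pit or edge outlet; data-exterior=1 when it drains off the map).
<path data-sink="280 176" data-exterior="0" d="M590 32l-540 0 0 326 133 26 80 10 177 27 53 0 56-12 41-2z"/><path data-sink="204 541" data-exterior="0" d="M55 359l-5 0 0 214 540-1 0-165-41 2-56 12-53 0-177-27-80-10z"/>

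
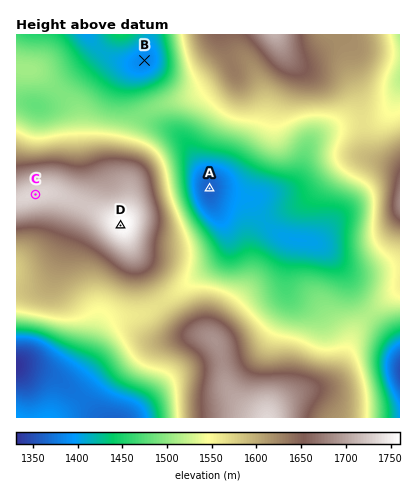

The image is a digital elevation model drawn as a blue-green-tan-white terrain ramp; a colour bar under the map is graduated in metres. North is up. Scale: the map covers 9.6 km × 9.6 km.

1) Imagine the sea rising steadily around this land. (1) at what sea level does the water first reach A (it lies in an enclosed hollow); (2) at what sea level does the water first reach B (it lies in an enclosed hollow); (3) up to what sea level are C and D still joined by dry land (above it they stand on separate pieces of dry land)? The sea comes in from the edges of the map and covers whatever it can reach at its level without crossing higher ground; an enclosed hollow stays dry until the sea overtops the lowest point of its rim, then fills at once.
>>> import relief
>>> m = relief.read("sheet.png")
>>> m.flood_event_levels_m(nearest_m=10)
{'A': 1490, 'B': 1410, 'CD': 1720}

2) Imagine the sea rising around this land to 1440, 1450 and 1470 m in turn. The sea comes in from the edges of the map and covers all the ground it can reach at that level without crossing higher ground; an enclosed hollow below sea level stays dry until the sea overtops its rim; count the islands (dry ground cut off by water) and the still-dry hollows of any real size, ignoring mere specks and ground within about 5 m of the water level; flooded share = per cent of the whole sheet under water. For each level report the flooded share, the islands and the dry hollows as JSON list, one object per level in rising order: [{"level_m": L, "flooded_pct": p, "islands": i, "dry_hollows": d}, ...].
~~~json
[{"level_m": 1440, "flooded_pct": 10, "islands": 0, "dry_hollows": 1}, {"level_m": 1450, "flooded_pct": 11, "islands": 0, "dry_hollows": 1}, {"level_m": 1470, "flooded_pct": 12, "islands": 0, "dry_hollows": 1}]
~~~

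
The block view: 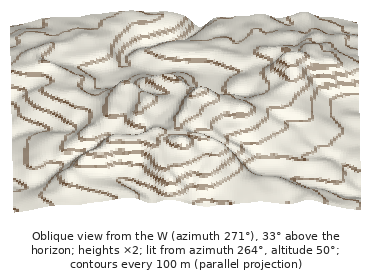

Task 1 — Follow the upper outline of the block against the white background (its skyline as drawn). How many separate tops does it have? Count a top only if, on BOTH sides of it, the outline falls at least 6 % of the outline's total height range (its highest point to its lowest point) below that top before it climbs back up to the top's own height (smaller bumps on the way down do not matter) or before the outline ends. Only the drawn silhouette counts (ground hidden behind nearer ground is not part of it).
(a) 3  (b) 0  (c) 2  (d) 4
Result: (c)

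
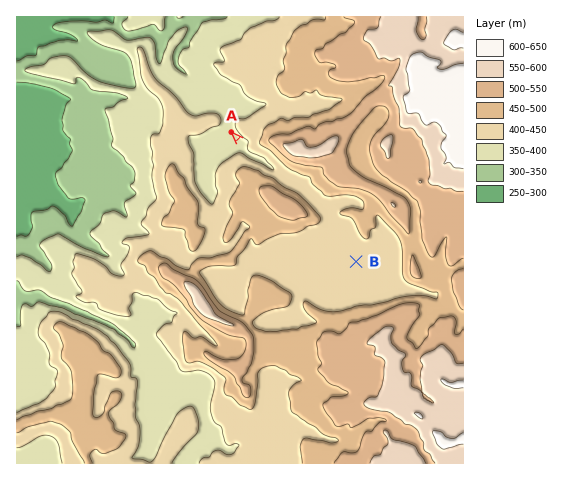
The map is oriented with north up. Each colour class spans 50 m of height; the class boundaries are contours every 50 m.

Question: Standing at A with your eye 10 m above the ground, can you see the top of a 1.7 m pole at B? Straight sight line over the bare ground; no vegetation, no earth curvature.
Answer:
no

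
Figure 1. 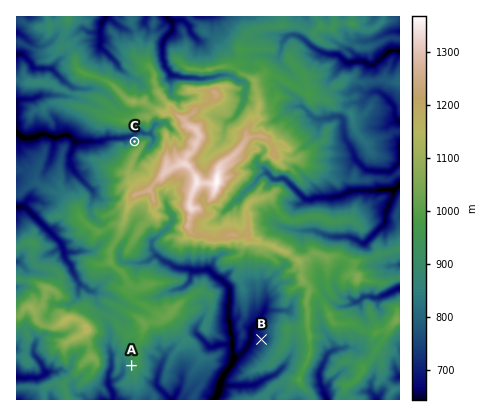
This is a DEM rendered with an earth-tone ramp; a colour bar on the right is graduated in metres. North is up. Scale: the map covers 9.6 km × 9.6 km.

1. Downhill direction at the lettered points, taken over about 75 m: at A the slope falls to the W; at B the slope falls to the NW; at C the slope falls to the NW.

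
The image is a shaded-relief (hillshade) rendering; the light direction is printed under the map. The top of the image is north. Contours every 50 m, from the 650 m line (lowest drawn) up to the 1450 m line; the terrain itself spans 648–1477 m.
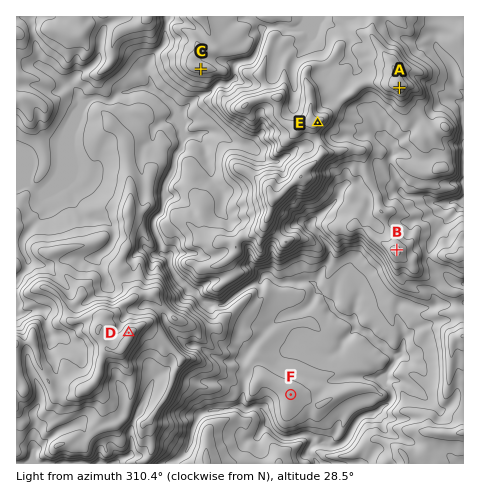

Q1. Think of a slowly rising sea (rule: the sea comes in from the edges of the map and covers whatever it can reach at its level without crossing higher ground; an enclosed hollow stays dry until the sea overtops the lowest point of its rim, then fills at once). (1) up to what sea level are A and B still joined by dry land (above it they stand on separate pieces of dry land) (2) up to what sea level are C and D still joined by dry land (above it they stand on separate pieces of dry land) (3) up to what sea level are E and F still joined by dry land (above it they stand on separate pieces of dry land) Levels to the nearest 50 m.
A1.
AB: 1100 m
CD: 1000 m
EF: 850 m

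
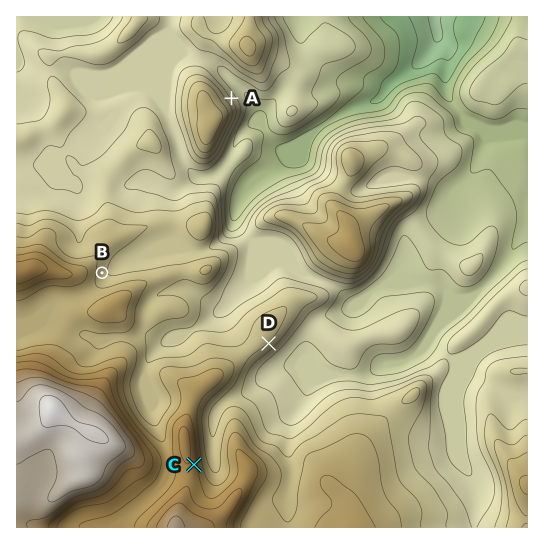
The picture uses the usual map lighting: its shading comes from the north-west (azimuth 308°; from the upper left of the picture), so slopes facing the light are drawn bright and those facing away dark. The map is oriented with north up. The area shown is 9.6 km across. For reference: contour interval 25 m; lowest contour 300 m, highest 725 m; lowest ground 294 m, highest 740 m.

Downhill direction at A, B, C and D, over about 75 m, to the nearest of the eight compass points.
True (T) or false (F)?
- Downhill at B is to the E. T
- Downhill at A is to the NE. T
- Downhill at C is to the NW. F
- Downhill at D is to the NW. F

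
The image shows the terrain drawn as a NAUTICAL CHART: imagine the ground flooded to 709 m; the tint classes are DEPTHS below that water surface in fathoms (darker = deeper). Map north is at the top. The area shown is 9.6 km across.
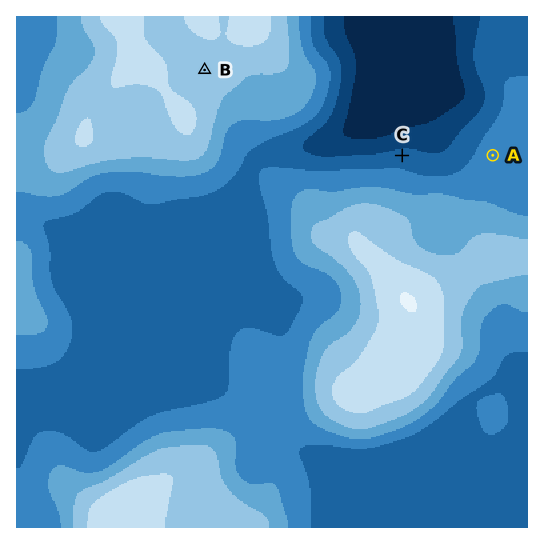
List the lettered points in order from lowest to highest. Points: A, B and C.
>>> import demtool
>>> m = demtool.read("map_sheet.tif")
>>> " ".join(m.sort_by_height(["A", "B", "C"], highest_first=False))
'C A B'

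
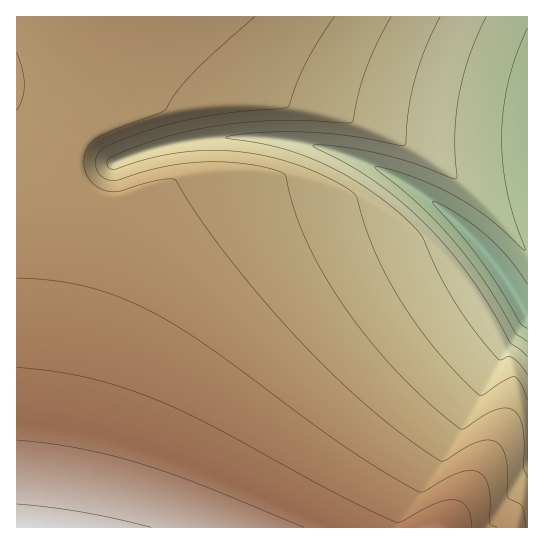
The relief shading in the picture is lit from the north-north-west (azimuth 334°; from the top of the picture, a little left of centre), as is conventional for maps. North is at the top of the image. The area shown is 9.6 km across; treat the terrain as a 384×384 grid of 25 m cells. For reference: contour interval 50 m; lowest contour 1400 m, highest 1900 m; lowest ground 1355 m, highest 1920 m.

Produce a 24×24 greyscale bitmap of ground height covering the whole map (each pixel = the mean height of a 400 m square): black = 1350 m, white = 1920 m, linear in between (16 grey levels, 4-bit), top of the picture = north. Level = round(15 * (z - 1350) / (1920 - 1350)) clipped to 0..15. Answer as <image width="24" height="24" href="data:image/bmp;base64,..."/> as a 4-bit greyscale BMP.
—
<image width="24" height="24" href="data:image/bmp;base64,Qk2WAQAAAAAAAHYAAAAoAAAAGAAAABgAAAABAAQAAAAAACABAAATCwAAEwsAABAAAAAAAAAAAAAAABEREQAiIiIAMzMzAERERABVVVUAZmZmAHd3dwCIiIgAmZmZAKqqqgC7u7sAzMzMAN3d3QDu7u4A////AP//7u7u7d3czM3Mqu7u7u7d3dzMu7vLqe7u7d3d3MzLu6qrqN3d3d3czMu7qqmamN3d3czMy7u6qZmJmN3MzMzLu7qqmYiHiMzMzMy7u6qpmIh3d8zMy7u7uqqZiId2Zru7u7u6qqmYiHdmVLu7u7uqqpmYh3ZlQru7u6qqqZmId2ZVMbu6qqqqmZiId2ZUEaqqqqqpmYiHdmVCEqqqqqqZmYiHdmUxI6qqqqmZmIh3ZlMSM6qqmZmZmIh3ZDIjMqqpiJmZmIdlQzNDMpmZdmd3d2VERFVDMpmZmHdmZVVVZlVDMpmZmZmIiHd3ZlVDMpmZmZmZmIh3ZlVEMpmZmZmZmYh3dlVEMpmaqqmZmYiHdmVEM5qqqqqpmZiHdmVUQw=="/>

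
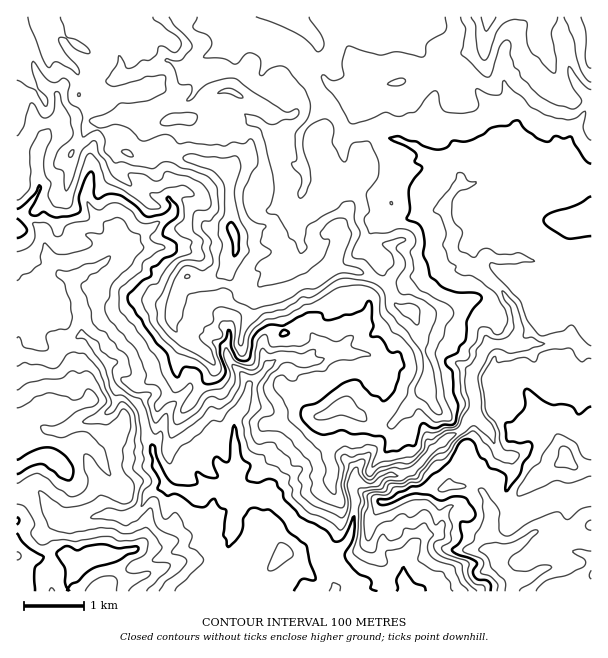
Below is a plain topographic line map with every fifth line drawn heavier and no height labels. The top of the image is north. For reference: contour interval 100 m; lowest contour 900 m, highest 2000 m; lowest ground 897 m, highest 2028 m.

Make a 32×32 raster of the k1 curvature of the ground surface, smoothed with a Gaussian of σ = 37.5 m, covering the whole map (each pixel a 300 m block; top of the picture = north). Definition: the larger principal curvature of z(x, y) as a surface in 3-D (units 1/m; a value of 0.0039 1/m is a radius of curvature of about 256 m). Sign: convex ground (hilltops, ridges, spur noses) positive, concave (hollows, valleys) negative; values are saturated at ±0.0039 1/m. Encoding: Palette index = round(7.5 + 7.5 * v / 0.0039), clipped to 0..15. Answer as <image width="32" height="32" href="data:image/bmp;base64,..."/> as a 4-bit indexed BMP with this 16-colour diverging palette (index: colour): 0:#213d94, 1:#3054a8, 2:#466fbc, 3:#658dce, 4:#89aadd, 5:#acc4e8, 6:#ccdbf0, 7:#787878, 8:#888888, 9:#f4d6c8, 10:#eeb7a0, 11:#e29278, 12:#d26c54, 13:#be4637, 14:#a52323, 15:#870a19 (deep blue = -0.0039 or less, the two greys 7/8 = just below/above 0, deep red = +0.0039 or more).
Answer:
<image width="32" height="32" href="data:image/bmp;base64,Qk12AgAAAAAAAHYAAAAoAAAAIAAAACAAAAABAAQAAAAAAAACAAATCwAAEwsAABAAAAAAAAAAlD0hAKhUMAC8b0YAzo1lAN2qiQDoxKwA8NvMAHh4eACIiIgAyNb0AKC37gB4kuIAVGzSADdGvgAjI6UAGQqHAKi6act4mqmIyqrIiJye14m5nauM/KiIuqepyamL+Z7LytvN/cmImKubz5mf/++3iMl3mYypmYnIer+risnm3cy4mZmvqaqqqJnu6Iy3+Ymal6yb25mamJu/r///zKy3iLfKravLuqyar4+Zq7ip3Zveycmo56upmp6r/Lv6uJr5iYyrueiKjYiaqbnYzp6ZyZq5nN/Mi63K653Mr+vKy5marO2u35yJm4zYfL6655iYmZrK68rsm9qYqIj5mNiYeJmbuYjIz827q5qH6qrrqomsnImIjvn4y6qql/nKyKy5mampidus97uqipnYmtzMmoipq5rouayYioi+3KnKyIiIqarL2Jjc7biW6pebyqiImZmZip/fmIr939uIms2ZiZmoh4qbjcqojpl+iqvIiJjJy6h9qarpqara3qqsqZiX6Lm3mszuuqitx3qaqYmb3N3cxo+9fZmXiNm7iKmIiHnZ6crqp32bmIiZmHmJiIh4ysx9nHvvuoiKjImpmYiHebi+ruzdmMqJuaurmpiIiIq4jcypmHmbicqZiamIeIiMvoqoed6onN2aupmZiZiIq6+evey5vPt6maqJiKmpmdzLrIecyaqniZqJq6m4yZm8vLm6yqmamZiYmYiIq8mbna2LiZv9qIiIqJd4iIvIqoy8l4icmYmZmZmIiHeK6aqL"/>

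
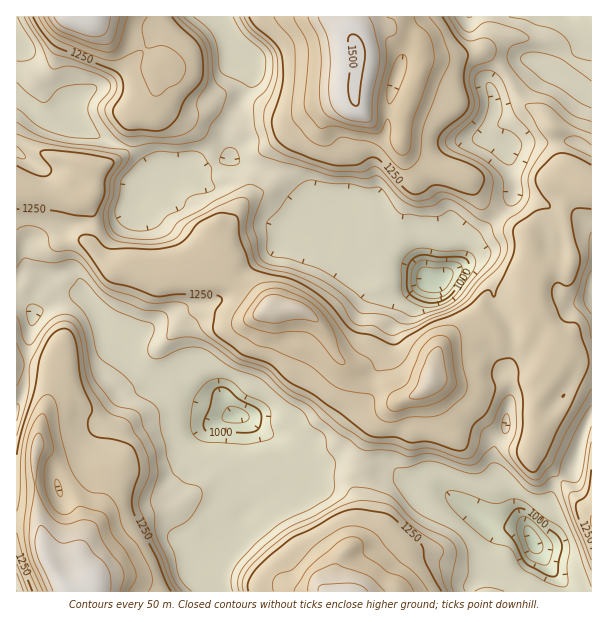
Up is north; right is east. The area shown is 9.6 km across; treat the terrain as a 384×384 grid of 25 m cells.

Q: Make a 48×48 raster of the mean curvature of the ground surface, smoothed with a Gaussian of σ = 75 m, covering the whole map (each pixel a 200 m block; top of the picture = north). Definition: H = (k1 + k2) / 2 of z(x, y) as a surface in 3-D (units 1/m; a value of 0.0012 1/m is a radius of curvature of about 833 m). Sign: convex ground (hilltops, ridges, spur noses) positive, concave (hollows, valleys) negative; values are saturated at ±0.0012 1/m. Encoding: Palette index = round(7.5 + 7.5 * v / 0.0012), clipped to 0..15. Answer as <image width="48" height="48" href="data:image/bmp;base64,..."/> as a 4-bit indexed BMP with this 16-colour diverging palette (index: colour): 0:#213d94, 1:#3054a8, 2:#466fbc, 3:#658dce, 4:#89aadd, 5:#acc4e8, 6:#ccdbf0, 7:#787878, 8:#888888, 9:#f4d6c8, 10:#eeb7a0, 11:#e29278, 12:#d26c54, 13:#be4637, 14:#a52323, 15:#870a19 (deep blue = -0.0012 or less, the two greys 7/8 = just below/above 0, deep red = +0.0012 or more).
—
<image width="48" height="48" href="data:image/bmp;base64,Qk32BAAAAAAAAHYAAAAoAAAAMAAAADAAAAABAAQAAAAAAIAEAAATCwAAEwsAABAAAAAAAAAAlD0hAKhUMAC8b0YAzo1lAN2qiQDoxKwA8NvMAHh4eACIiIgAyNb0AKC37gB4kuIAVGzSADdGvgAjI6UAGQqHAEi+qKuXecMVdI+omLyZqXu4mCJVVYqVc2jbaKqajJBXdG3JZap3iHh4hmZmebkVgpv4aamYjWN3djfMhWmXV3VoZ4ZorFIpc57YioeHqjV3d1JryWaulmaanLeJvRA1Ro7HipdnxRV3d3U1vbdqt3nLmYiWiQBESX3HirlZlEd3iHdTR5yoeKymRXhDdgSlfF60Wpl6VnmHeHd2Qza8urtSWIMmlSujvF+QWGeJNXmXd4d3dkI3iJk1h0R5lolE+X9ih2eaZWeId4iHd3VGdmVHhWiZlmgplJ9Ulniap1Z3iHeIiHZph2Zmd2Z2Uq9XBK9Wd4iauFZ3iIiId3Zol1RUMkiDJ/6UBL+oZ4ibqFaJqZmZh3d2ZCOGN8+kffymAq/WZ3eKl1eYmZiHeGVkaYjMrNyEWMuoEI/FdmiZZmiDNnRYh2RorcmJmZllErq5QD7Wd4mah3mGQgBKhUeaqYhEVniaAsqbgAvHibZHiHmIdDVnQkm5hp+4dliqIrppwwinm4VGZniHQpyEaauYdnq+ynaaY5qFuBa4qkWId3eZZoYlzKh4h4dJ7LaYd6mXikW5uTd2d3d4hkNJyGebp2ZZ23SWRomJilXJyTVneXVVNKy6h3mrd4dY3GSHZniIqzLM6SV3esZDWsqGeIi3eqeI33V3l4eJqjCv+DZ3VauJ3YZ3VVvHiWOKzIeJlpeJulBbxkZlU2qHmZ27h7+VOKc0vcqZZpiXu0NFZVVVdTVmeGr93/p3VmZ2Vq3IV4mWdleHZTV3i5ZVNWTPy5eHRViUEEjoaIl2gnh4czu6u7u7qYZ6qXdkaItwACjNiIlnw0ZVQY/KmYiIiImohlRGd4uAEANqqpmZ5EeHJNuqqpmIiKghQ0V3d4qBRRBDe6mI6Uesi8m9y8uoibkiVnd4eImpvclyObhmuER5jLlEMjaqmadVd3d4eHiJqZhWe8hopmZ1NKcTREe+2rU1d4h4eHd2Z2RWjMh5hWd3iLUWdmRHy8hGZ3d3d3ZUVSWpZpl5Zaqaq+omd3Zkadx3Z3d3d0R7kyjJUFloeaqpiM0ld3d1M3mZdmVERBbulq3JYFqYmbhnh5sSZ3d2iIh4hSNUZivam838dI65imJXm9/lRmZnhlVkM2rMxluXm87HQ2u7uyr//su3UzQ2hVeWisy6p3vWmHZDVEebgsyFMhAFVXmYdmVqyolkRGzmhAA2ZDVkJ5QjRCOtrLqqVYZstnozamfFiVM3dVnsu2RndVrtu6iKhnaLl4id/0bGa9pUaJzpZ1aGZnzaiJlHp0aZmKi8zCXJV7+DOsy3VViGZTJ6iIqEenVnl4e6qzOrVq1RTZd2VYqHZRBKiInLV3Ump4epnFCcdagAjYVVZpiYQ0eZiIm9MmYkt4apnJFbpqglyFVniWNnWJqGeJi9RHYDtnapjJNKuJq8gyR4iEB4Z5yVd4jdRWIYpWapnGRqt7i8h4mpdySare2Td5zHNTW8ZmeqqlmKqpF6vcqodiiv/LuEV8pDVD7oiIy6qWmXi1B6hmaIdQ=="/>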